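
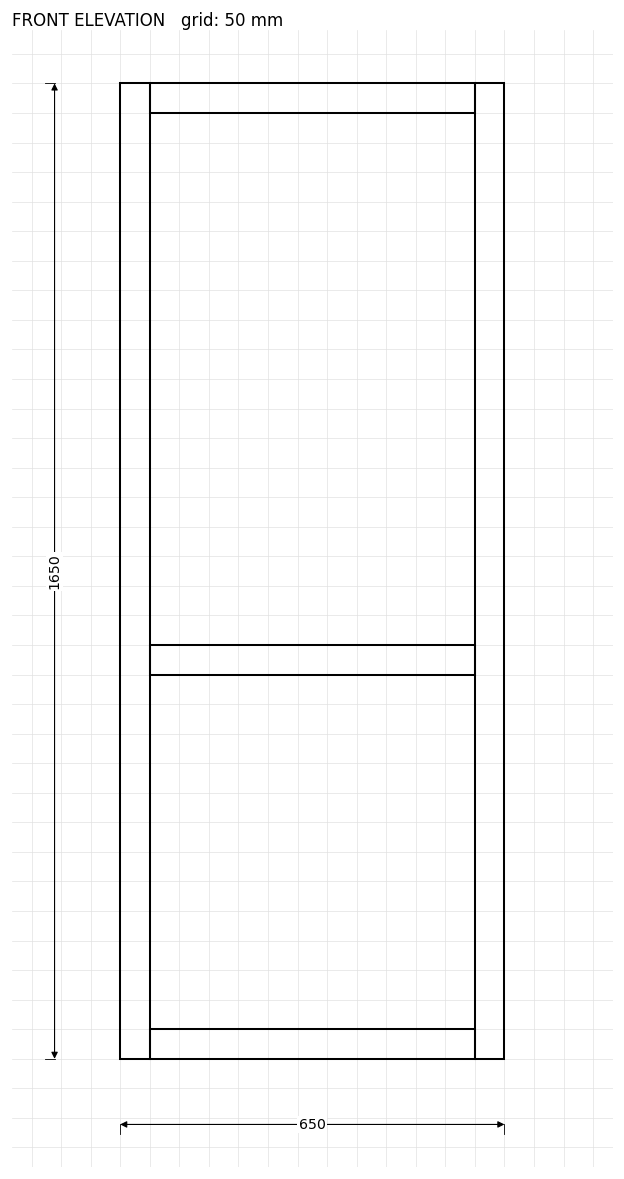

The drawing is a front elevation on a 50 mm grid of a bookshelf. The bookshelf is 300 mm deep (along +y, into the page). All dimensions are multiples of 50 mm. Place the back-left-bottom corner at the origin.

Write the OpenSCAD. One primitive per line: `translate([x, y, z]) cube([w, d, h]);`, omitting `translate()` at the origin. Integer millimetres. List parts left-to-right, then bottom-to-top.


cube([50, 300, 1650]);
translate([50, 0, 0]) cube([550, 300, 50]);
translate([50, 0, 650]) cube([550, 300, 50]);
translate([50, 0, 1600]) cube([550, 300, 50]);
translate([600, 0, 0]) cube([50, 300, 1650]);


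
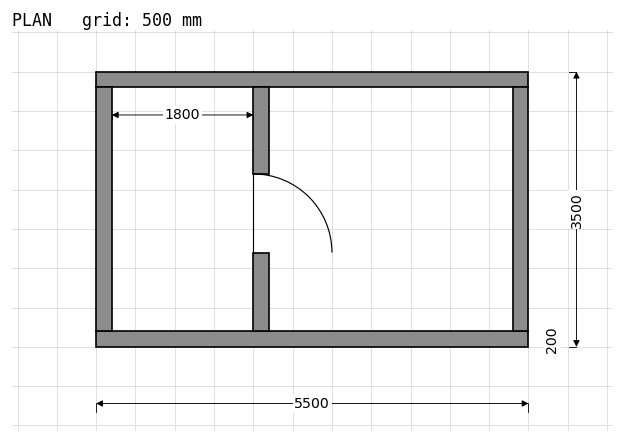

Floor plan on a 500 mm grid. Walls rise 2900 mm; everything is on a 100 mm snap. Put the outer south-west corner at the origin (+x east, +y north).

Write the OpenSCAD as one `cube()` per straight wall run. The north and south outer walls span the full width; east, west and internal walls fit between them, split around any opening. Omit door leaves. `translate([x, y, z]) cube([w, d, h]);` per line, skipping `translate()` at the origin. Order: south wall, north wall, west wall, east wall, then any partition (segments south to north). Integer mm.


cube([5500, 200, 2900]);
translate([0, 3300, 0]) cube([5500, 200, 2900]);
translate([0, 200, 0]) cube([200, 3100, 2900]);
translate([5300, 200, 0]) cube([200, 3100, 2900]);
translate([2000, 200, 0]) cube([200, 1000, 2900]);
translate([2000, 2200, 0]) cube([200, 1100, 2900]);


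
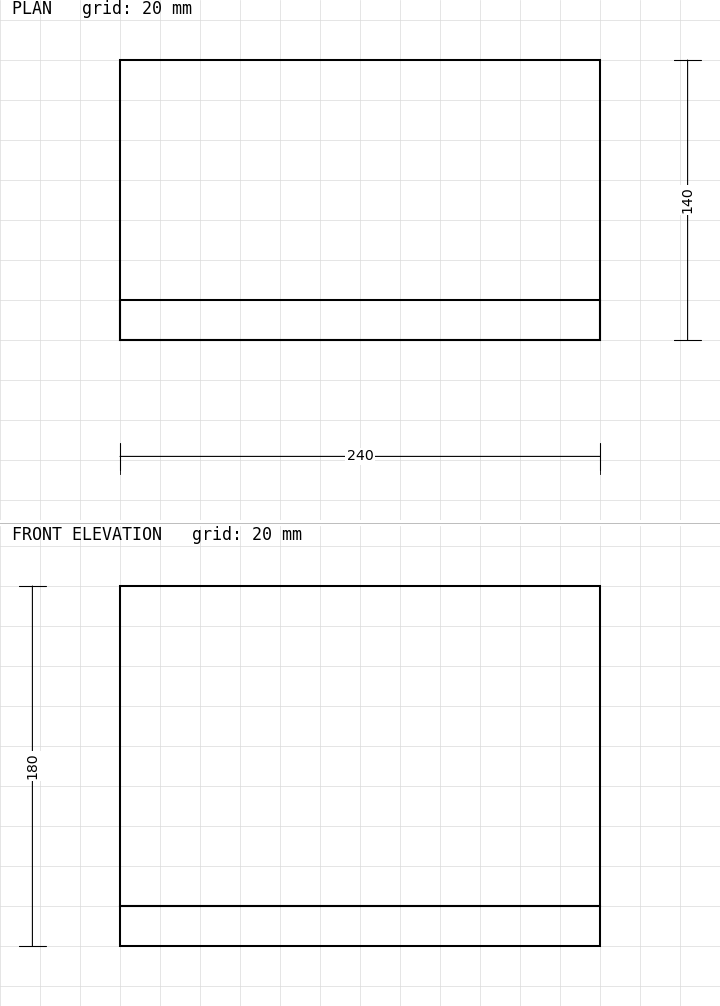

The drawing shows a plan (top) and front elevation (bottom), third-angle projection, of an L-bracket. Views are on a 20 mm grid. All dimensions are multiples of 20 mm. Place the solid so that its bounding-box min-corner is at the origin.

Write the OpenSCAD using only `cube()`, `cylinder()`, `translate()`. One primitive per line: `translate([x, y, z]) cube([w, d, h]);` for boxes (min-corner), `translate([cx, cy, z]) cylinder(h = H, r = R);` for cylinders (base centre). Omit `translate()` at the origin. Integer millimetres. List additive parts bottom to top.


cube([240, 140, 20]);
translate([0, 0, 20]) cube([240, 20, 160]);


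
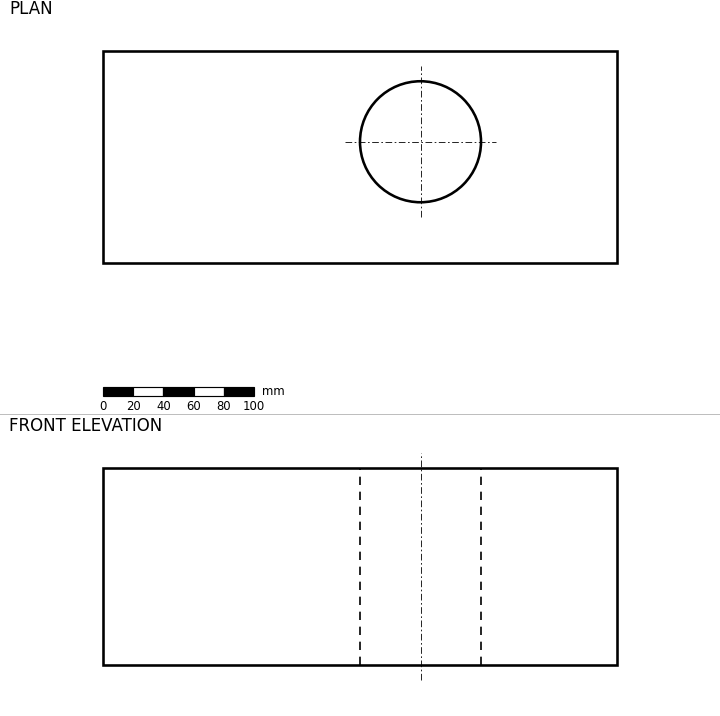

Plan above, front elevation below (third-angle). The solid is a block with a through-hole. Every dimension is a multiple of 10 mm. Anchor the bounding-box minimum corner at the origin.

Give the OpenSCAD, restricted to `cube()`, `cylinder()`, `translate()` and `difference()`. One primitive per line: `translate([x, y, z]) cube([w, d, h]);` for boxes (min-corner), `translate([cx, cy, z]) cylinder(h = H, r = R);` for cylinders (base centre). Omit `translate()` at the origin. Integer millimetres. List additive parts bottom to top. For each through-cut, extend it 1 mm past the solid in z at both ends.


difference() {
  cube([340, 140, 130]);
  translate([210, 80, -1]) cylinder(h = 132, r = 40);
}


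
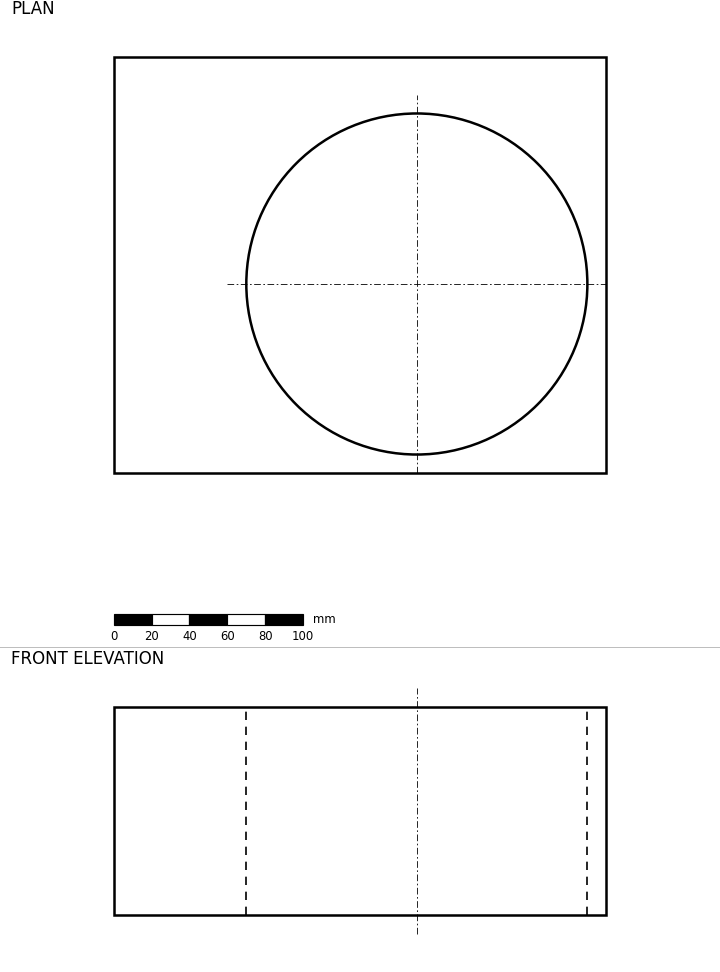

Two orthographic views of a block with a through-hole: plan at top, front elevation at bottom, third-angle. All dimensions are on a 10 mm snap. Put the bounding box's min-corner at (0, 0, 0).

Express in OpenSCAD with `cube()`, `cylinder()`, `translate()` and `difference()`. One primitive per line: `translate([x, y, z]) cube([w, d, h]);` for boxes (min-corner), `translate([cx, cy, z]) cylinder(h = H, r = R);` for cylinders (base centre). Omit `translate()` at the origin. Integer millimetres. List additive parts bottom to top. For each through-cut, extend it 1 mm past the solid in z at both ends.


difference() {
  cube([260, 220, 110]);
  translate([160, 100, -1]) cylinder(h = 112, r = 90);
}


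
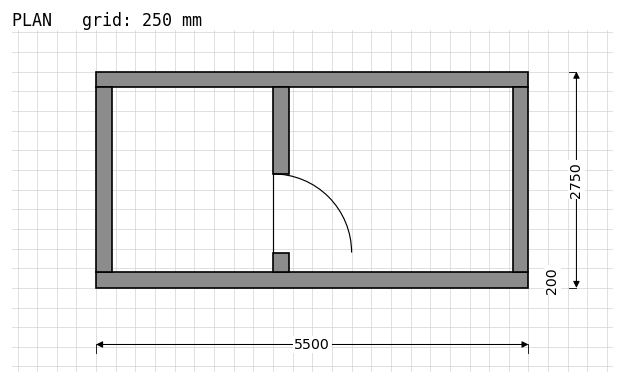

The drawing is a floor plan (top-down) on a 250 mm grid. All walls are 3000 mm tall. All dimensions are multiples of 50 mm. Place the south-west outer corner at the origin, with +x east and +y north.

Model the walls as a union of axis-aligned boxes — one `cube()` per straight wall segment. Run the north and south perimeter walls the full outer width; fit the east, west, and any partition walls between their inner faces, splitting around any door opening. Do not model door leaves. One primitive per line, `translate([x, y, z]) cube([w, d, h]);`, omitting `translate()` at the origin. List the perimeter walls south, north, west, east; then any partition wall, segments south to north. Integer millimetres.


cube([5500, 200, 3000]);
translate([0, 2550, 0]) cube([5500, 200, 3000]);
translate([0, 200, 0]) cube([200, 2350, 3000]);
translate([5300, 200, 0]) cube([200, 2350, 3000]);
translate([2250, 200, 0]) cube([200, 250, 3000]);
translate([2250, 1450, 0]) cube([200, 1100, 3000]);


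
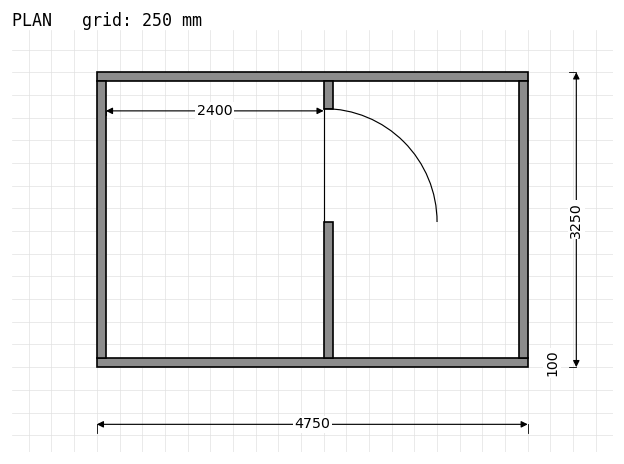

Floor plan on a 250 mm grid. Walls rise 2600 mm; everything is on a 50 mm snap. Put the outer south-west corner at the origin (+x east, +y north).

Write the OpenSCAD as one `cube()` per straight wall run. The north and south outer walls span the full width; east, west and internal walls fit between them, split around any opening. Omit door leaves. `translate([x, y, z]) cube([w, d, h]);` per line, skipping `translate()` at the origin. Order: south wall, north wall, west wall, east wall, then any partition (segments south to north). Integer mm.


cube([4750, 100, 2600]);
translate([0, 3150, 0]) cube([4750, 100, 2600]);
translate([0, 100, 0]) cube([100, 3050, 2600]);
translate([4650, 100, 0]) cube([100, 3050, 2600]);
translate([2500, 100, 0]) cube([100, 1500, 2600]);
translate([2500, 2850, 0]) cube([100, 300, 2600]);


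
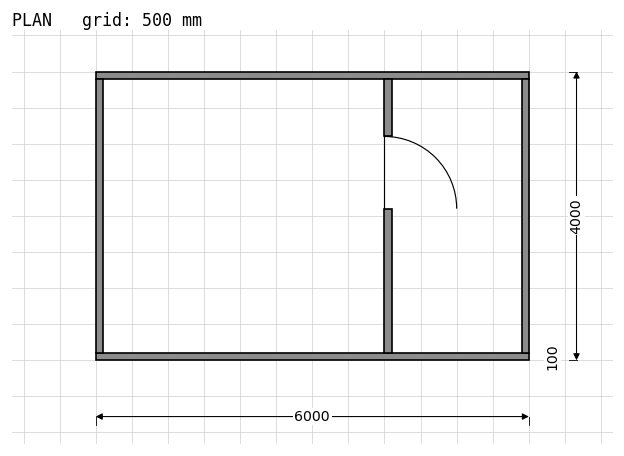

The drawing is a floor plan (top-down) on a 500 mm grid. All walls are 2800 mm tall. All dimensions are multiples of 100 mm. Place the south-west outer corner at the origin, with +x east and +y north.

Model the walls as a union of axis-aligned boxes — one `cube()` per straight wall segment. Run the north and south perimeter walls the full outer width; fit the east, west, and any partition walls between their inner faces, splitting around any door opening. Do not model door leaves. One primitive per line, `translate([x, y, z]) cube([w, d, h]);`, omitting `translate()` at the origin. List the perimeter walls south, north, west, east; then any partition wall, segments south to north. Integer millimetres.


cube([6000, 100, 2800]);
translate([0, 3900, 0]) cube([6000, 100, 2800]);
translate([0, 100, 0]) cube([100, 3800, 2800]);
translate([5900, 100, 0]) cube([100, 3800, 2800]);
translate([4000, 100, 0]) cube([100, 2000, 2800]);
translate([4000, 3100, 0]) cube([100, 800, 2800]);


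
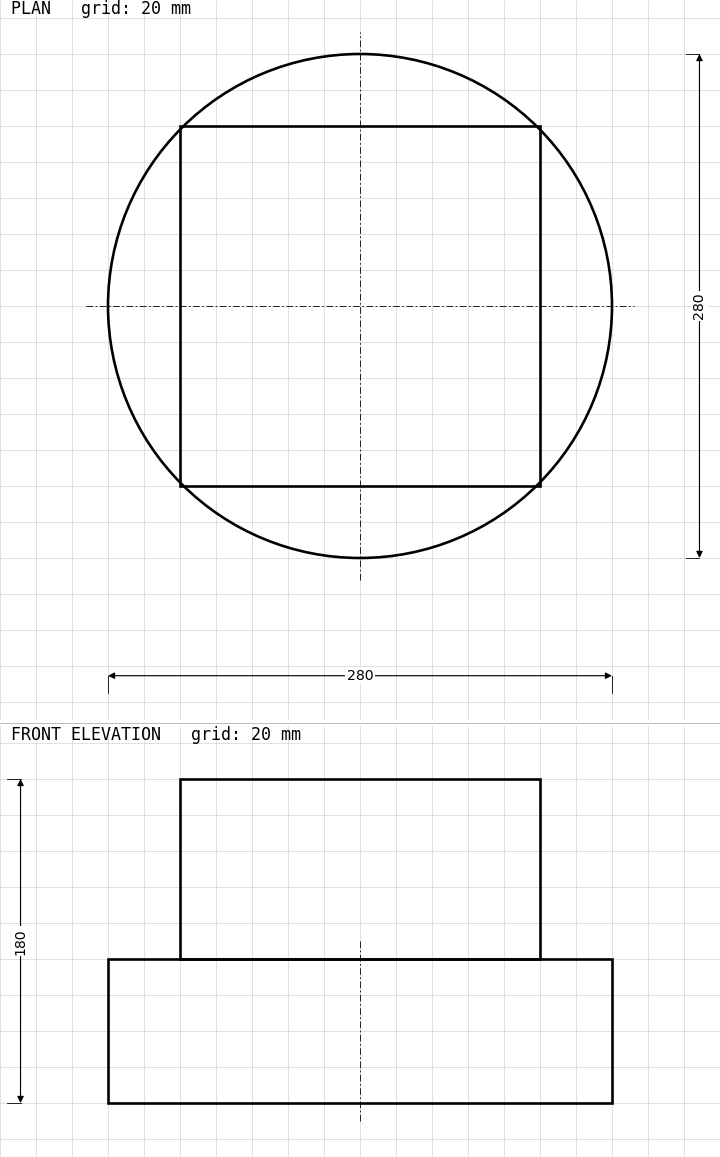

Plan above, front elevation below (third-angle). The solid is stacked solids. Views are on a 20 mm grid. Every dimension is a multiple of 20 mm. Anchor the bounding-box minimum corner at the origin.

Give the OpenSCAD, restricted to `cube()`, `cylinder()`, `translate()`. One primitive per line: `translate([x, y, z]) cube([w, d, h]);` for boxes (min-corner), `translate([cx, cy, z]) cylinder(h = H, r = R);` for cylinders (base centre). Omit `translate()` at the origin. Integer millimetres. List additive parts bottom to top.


translate([140, 140, 0]) cylinder(h = 80, r = 140);
translate([40, 40, 80]) cube([200, 200, 100]);


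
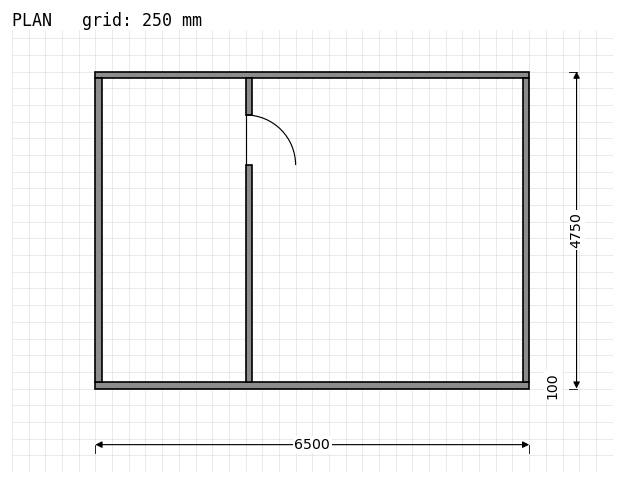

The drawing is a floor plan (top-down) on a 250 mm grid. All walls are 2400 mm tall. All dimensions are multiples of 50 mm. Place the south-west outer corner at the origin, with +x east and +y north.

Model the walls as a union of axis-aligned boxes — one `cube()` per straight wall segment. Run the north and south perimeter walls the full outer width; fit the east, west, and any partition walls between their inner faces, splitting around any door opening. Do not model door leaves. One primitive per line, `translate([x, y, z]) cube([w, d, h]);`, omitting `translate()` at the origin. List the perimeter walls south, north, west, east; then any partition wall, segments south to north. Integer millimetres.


cube([6500, 100, 2400]);
translate([0, 4650, 0]) cube([6500, 100, 2400]);
translate([0, 100, 0]) cube([100, 4550, 2400]);
translate([6400, 100, 0]) cube([100, 4550, 2400]);
translate([2250, 100, 0]) cube([100, 3250, 2400]);
translate([2250, 4100, 0]) cube([100, 550, 2400]);


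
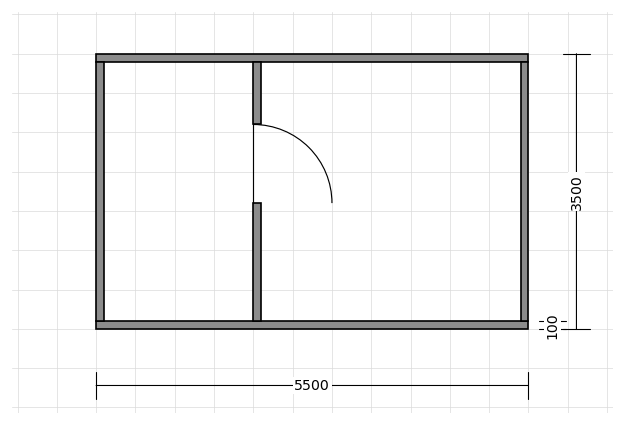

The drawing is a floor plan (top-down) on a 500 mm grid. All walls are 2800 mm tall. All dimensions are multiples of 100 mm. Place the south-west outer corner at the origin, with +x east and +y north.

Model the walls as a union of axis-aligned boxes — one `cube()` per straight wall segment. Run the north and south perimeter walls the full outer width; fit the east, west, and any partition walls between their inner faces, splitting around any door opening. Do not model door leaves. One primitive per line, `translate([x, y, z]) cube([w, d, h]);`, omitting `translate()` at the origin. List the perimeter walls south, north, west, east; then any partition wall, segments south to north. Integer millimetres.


cube([5500, 100, 2800]);
translate([0, 3400, 0]) cube([5500, 100, 2800]);
translate([0, 100, 0]) cube([100, 3300, 2800]);
translate([5400, 100, 0]) cube([100, 3300, 2800]);
translate([2000, 100, 0]) cube([100, 1500, 2800]);
translate([2000, 2600, 0]) cube([100, 800, 2800]);


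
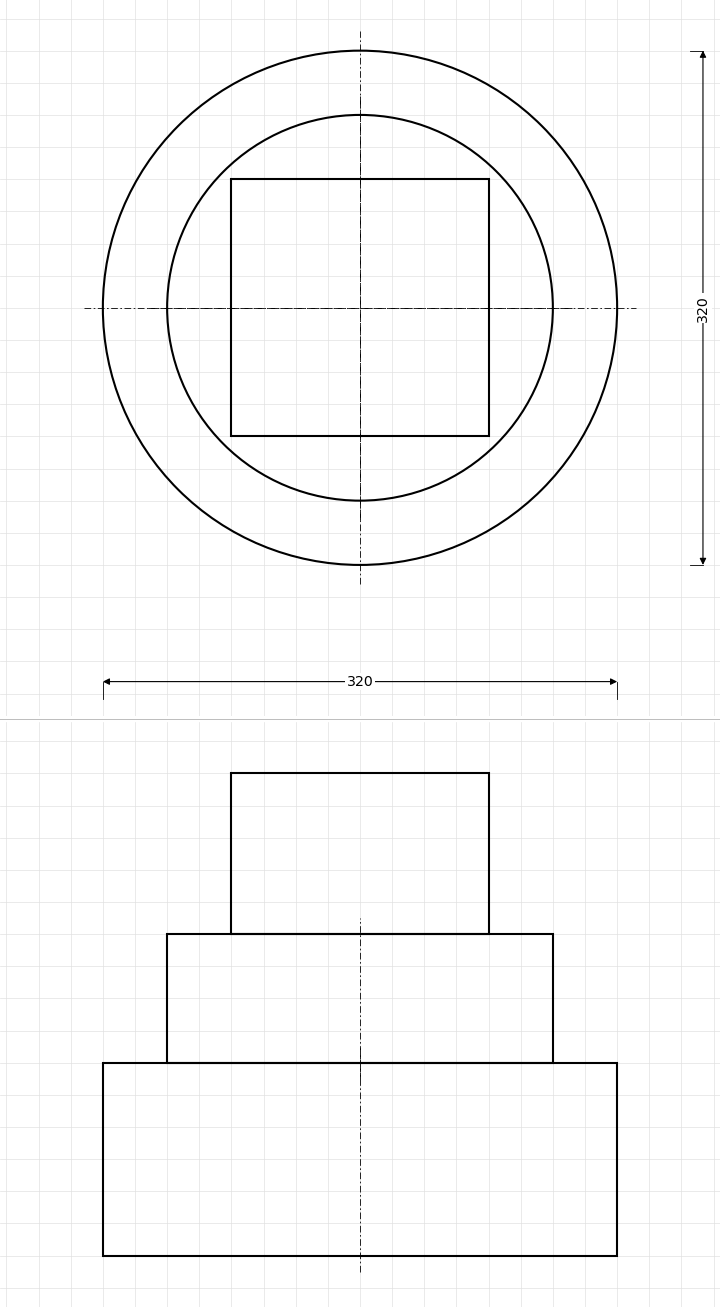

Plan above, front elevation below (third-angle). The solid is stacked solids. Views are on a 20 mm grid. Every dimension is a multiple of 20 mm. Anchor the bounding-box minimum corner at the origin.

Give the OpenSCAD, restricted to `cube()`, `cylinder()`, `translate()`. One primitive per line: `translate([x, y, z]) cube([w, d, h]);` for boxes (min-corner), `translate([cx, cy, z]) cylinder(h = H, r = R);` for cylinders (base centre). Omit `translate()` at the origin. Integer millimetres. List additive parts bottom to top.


translate([160, 160, 0]) cylinder(h = 120, r = 160);
translate([160, 160, 120]) cylinder(h = 80, r = 120);
translate([80, 80, 200]) cube([160, 160, 100]);


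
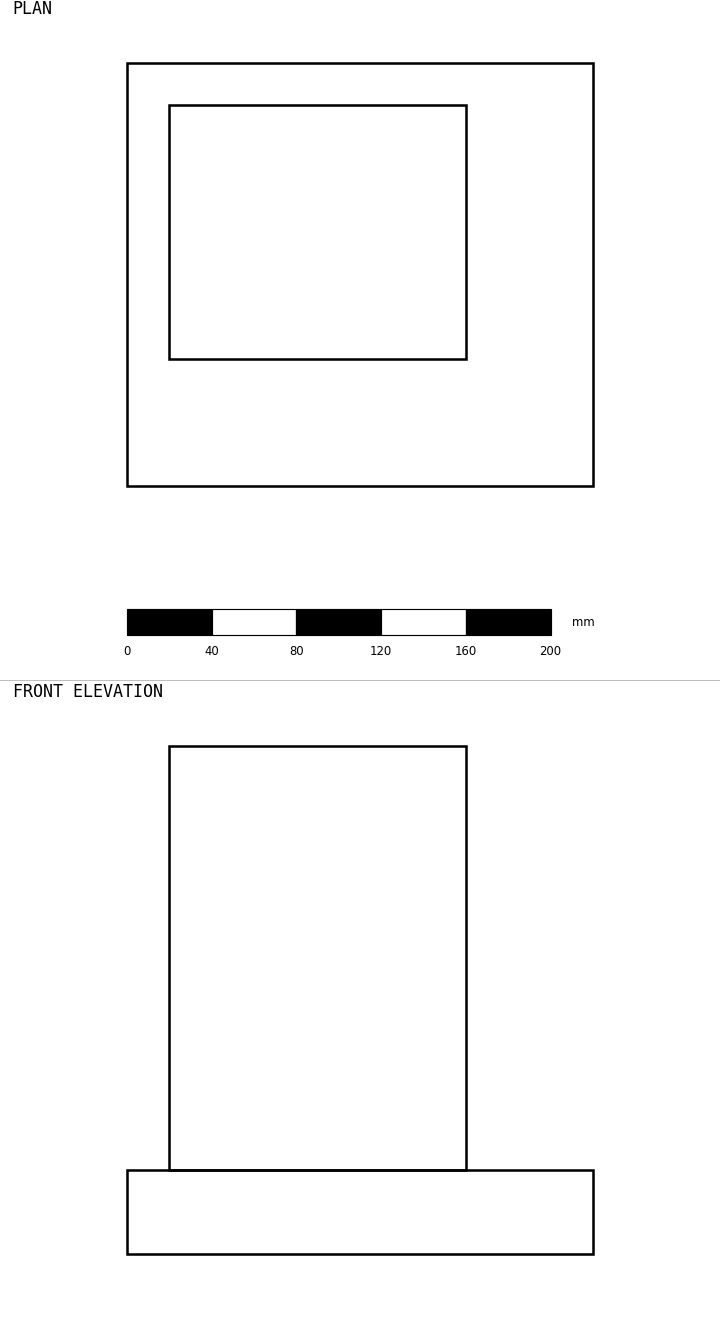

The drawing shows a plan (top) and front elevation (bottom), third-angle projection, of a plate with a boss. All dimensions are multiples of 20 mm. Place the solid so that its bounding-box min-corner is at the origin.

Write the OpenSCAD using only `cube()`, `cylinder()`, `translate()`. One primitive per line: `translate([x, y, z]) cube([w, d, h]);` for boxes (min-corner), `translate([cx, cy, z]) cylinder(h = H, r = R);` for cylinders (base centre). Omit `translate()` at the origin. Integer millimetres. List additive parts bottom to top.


cube([220, 200, 40]);
translate([20, 60, 40]) cube([140, 120, 200]);


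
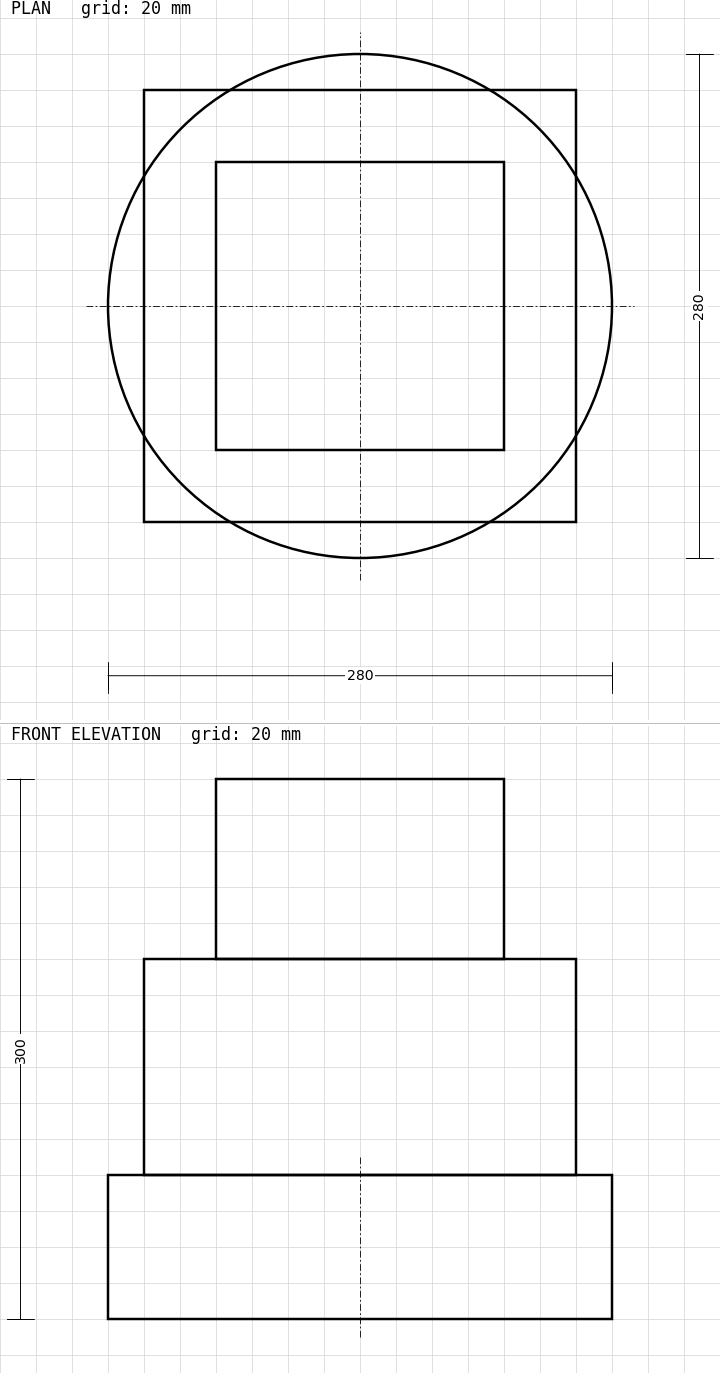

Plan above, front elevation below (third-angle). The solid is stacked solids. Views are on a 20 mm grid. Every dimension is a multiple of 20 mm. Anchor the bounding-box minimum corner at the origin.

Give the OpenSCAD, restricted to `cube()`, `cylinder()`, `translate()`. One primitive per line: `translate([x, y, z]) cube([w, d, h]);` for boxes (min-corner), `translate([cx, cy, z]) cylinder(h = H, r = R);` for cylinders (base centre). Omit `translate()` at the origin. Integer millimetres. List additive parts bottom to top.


translate([140, 140, 0]) cylinder(h = 80, r = 140);
translate([20, 20, 80]) cube([240, 240, 120]);
translate([60, 60, 200]) cube([160, 160, 100]);


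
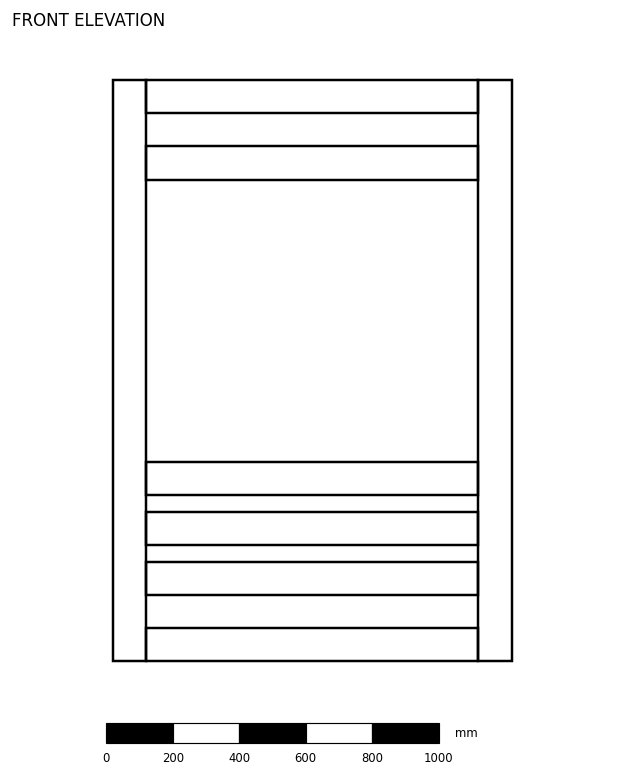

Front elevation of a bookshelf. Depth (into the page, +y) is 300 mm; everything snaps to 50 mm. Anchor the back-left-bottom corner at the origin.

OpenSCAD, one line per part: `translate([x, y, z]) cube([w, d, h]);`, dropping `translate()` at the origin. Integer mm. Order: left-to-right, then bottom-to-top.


cube([100, 300, 1750]);
translate([100, 0, 0]) cube([1000, 300, 100]);
translate([100, 0, 200]) cube([1000, 300, 100]);
translate([100, 0, 350]) cube([1000, 300, 100]);
translate([100, 0, 500]) cube([1000, 300, 100]);
translate([100, 0, 1450]) cube([1000, 300, 100]);
translate([100, 0, 1650]) cube([1000, 300, 100]);
translate([1100, 0, 0]) cube([100, 300, 1750]);


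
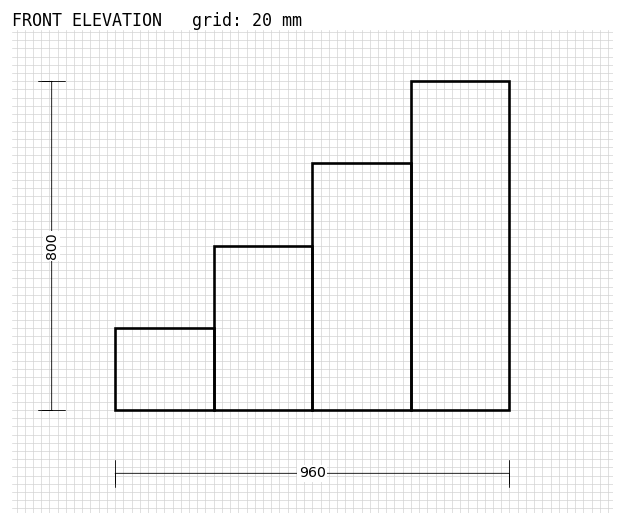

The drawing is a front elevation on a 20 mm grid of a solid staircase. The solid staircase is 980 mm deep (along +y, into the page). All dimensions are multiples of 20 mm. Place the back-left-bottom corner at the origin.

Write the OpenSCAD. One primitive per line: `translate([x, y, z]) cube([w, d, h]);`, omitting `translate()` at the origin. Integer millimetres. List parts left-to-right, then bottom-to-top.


cube([240, 980, 200]);
translate([240, 0, 0]) cube([240, 980, 400]);
translate([480, 0, 0]) cube([240, 980, 600]);
translate([720, 0, 0]) cube([240, 980, 800]);


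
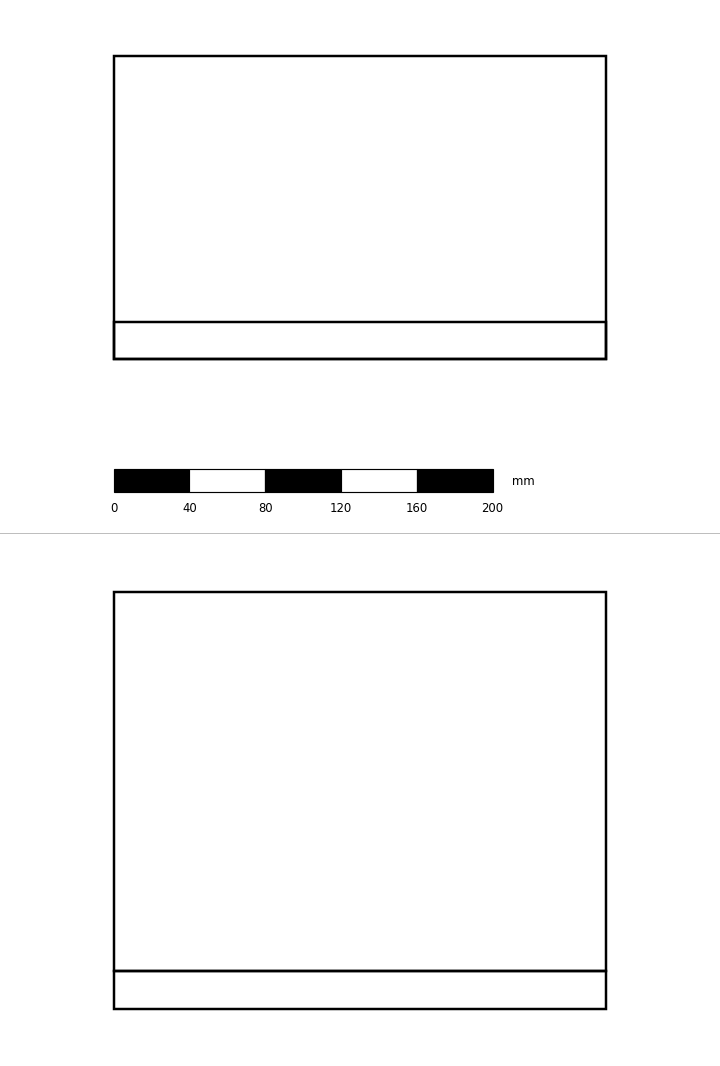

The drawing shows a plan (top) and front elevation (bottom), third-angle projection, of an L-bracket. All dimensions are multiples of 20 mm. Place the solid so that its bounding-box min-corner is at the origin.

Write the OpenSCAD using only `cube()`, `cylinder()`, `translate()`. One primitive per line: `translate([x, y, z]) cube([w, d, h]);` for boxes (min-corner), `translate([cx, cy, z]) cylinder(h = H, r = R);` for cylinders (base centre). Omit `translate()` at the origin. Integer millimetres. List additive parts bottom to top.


cube([260, 160, 20]);
translate([0, 0, 20]) cube([260, 20, 200]);


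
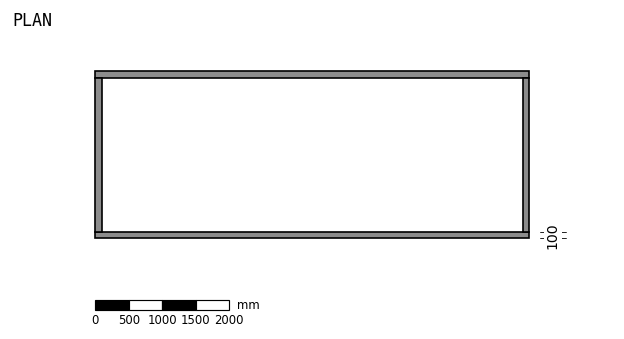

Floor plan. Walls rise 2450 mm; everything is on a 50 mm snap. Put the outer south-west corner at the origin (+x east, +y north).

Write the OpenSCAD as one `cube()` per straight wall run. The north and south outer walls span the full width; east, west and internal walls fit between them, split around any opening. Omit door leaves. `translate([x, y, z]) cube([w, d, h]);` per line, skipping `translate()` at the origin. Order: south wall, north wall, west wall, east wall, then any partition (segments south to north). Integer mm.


cube([6500, 100, 2450]);
translate([0, 2400, 0]) cube([6500, 100, 2450]);
translate([0, 100, 0]) cube([100, 2300, 2450]);
translate([6400, 100, 0]) cube([100, 2300, 2450]);


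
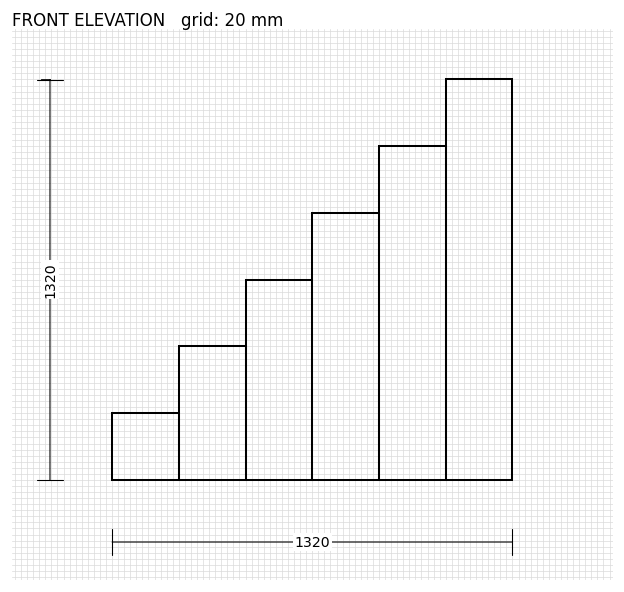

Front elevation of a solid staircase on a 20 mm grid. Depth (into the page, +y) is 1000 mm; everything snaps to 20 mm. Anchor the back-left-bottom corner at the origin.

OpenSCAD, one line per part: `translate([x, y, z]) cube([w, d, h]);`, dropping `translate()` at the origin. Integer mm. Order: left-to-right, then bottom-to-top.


cube([220, 1000, 220]);
translate([220, 0, 0]) cube([220, 1000, 440]);
translate([440, 0, 0]) cube([220, 1000, 660]);
translate([660, 0, 0]) cube([220, 1000, 880]);
translate([880, 0, 0]) cube([220, 1000, 1100]);
translate([1100, 0, 0]) cube([220, 1000, 1320]);


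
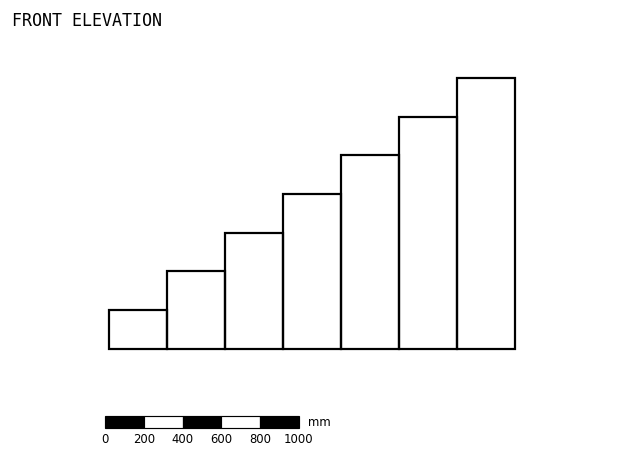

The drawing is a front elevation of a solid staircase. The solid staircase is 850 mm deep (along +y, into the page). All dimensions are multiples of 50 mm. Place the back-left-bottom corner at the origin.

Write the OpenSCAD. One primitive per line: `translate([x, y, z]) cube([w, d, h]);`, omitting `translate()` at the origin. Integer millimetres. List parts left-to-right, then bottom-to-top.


cube([300, 850, 200]);
translate([300, 0, 0]) cube([300, 850, 400]);
translate([600, 0, 0]) cube([300, 850, 600]);
translate([900, 0, 0]) cube([300, 850, 800]);
translate([1200, 0, 0]) cube([300, 850, 1000]);
translate([1500, 0, 0]) cube([300, 850, 1200]);
translate([1800, 0, 0]) cube([300, 850, 1400]);


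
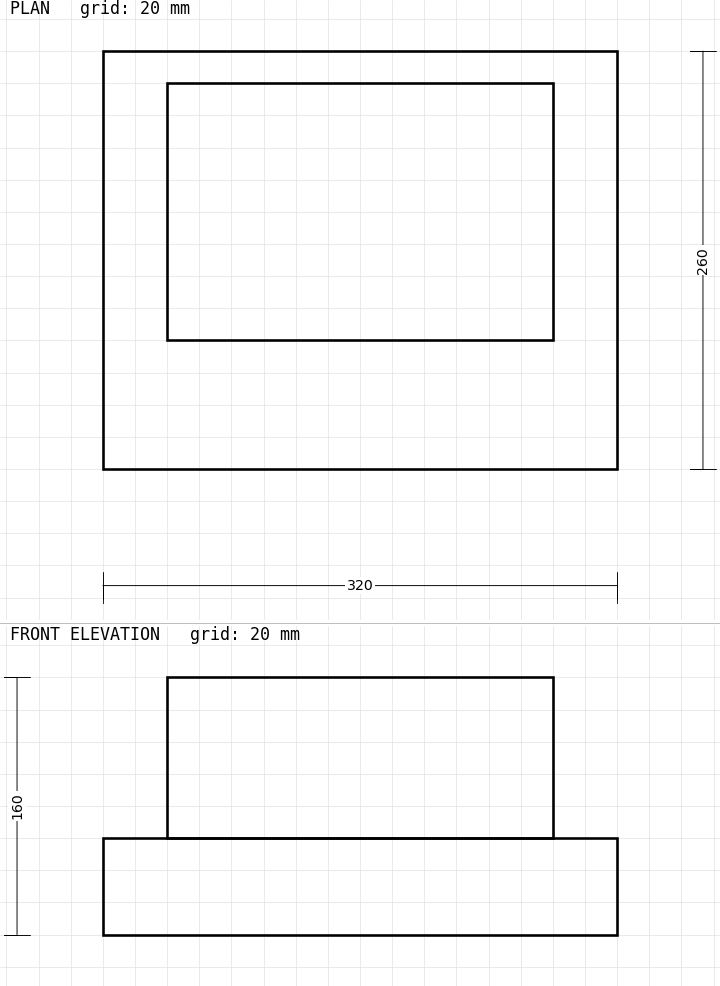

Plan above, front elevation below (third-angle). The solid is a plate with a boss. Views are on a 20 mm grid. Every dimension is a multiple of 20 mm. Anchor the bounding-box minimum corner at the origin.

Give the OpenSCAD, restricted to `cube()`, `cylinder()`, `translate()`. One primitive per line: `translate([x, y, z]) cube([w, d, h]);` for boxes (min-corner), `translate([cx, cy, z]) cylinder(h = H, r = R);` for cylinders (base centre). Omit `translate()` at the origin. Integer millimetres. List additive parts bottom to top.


cube([320, 260, 60]);
translate([40, 80, 60]) cube([240, 160, 100]);


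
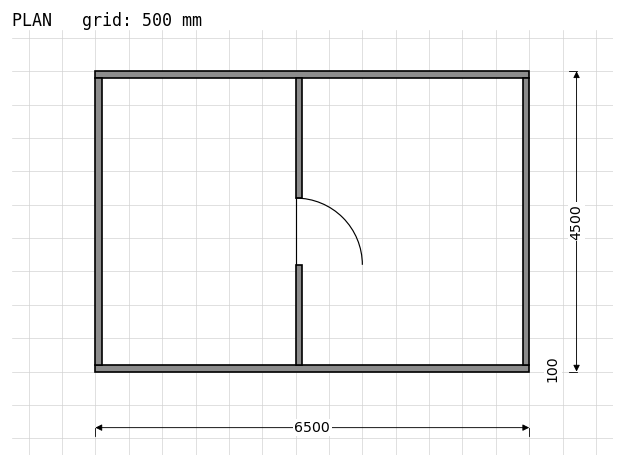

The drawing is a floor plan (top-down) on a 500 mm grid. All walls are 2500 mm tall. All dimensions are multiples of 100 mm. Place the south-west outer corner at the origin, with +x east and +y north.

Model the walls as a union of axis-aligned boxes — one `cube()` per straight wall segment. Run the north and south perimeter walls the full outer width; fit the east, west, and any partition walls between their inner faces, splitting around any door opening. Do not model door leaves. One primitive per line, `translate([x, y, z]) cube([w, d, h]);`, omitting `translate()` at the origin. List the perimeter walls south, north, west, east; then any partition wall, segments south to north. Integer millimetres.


cube([6500, 100, 2500]);
translate([0, 4400, 0]) cube([6500, 100, 2500]);
translate([0, 100, 0]) cube([100, 4300, 2500]);
translate([6400, 100, 0]) cube([100, 4300, 2500]);
translate([3000, 100, 0]) cube([100, 1500, 2500]);
translate([3000, 2600, 0]) cube([100, 1800, 2500]);


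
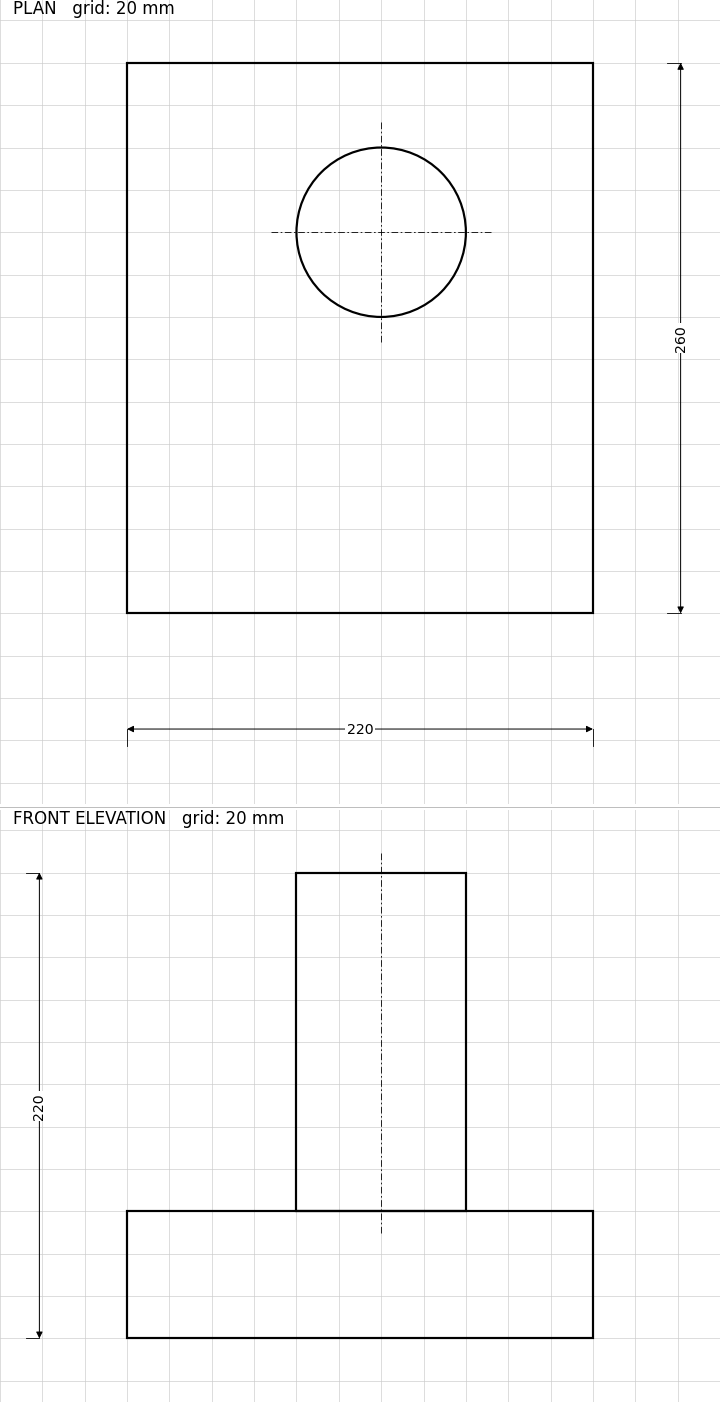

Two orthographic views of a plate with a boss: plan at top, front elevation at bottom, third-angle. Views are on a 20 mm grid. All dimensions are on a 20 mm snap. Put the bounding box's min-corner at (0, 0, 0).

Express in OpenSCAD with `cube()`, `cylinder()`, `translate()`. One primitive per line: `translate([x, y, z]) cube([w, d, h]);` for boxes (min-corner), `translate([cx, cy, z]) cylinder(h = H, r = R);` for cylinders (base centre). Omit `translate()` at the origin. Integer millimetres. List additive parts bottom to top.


cube([220, 260, 60]);
translate([120, 180, 60]) cylinder(h = 160, r = 40);


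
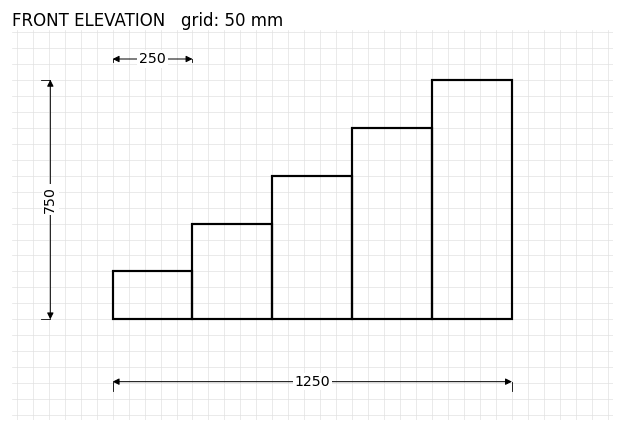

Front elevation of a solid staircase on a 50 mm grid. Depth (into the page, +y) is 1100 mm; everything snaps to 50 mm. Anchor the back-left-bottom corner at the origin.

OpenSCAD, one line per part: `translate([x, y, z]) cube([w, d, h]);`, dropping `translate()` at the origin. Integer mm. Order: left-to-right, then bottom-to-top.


cube([250, 1100, 150]);
translate([250, 0, 0]) cube([250, 1100, 300]);
translate([500, 0, 0]) cube([250, 1100, 450]);
translate([750, 0, 0]) cube([250, 1100, 600]);
translate([1000, 0, 0]) cube([250, 1100, 750]);


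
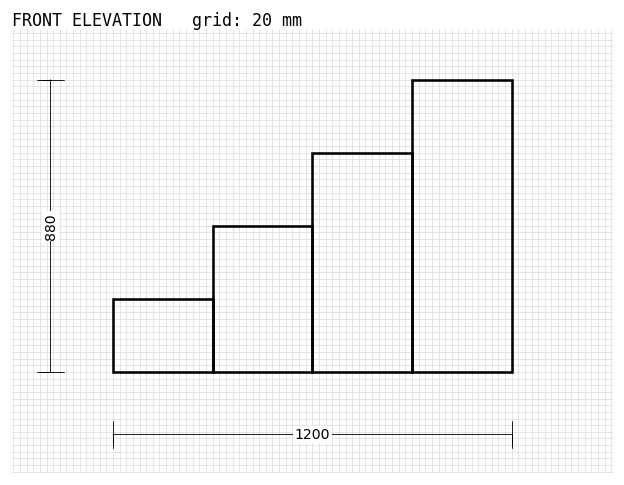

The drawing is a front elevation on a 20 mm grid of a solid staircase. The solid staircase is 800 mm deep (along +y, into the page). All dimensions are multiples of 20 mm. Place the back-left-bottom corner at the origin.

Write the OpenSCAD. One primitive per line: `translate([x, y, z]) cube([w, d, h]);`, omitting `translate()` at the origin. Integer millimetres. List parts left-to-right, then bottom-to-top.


cube([300, 800, 220]);
translate([300, 0, 0]) cube([300, 800, 440]);
translate([600, 0, 0]) cube([300, 800, 660]);
translate([900, 0, 0]) cube([300, 800, 880]);


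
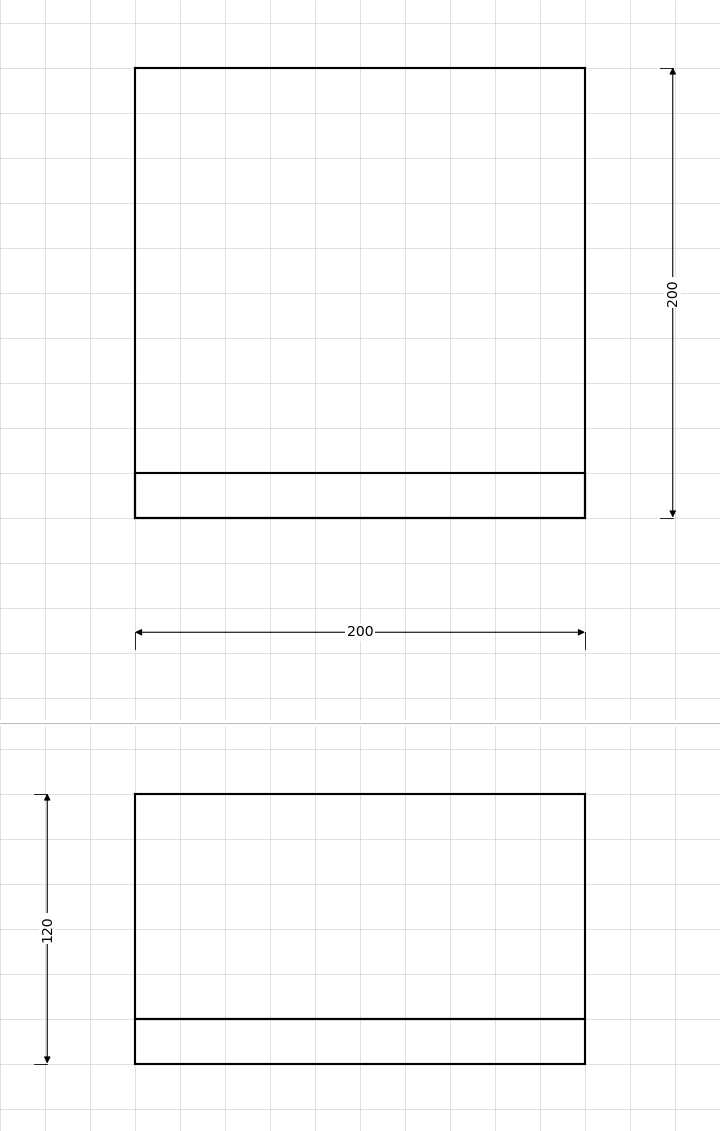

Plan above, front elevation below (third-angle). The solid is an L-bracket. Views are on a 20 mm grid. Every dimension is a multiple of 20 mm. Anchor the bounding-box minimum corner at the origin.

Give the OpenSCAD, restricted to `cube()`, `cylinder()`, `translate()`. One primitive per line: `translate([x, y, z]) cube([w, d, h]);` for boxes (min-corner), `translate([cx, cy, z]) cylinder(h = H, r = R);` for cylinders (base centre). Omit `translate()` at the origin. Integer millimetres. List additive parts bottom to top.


cube([200, 200, 20]);
translate([0, 0, 20]) cube([200, 20, 100]);


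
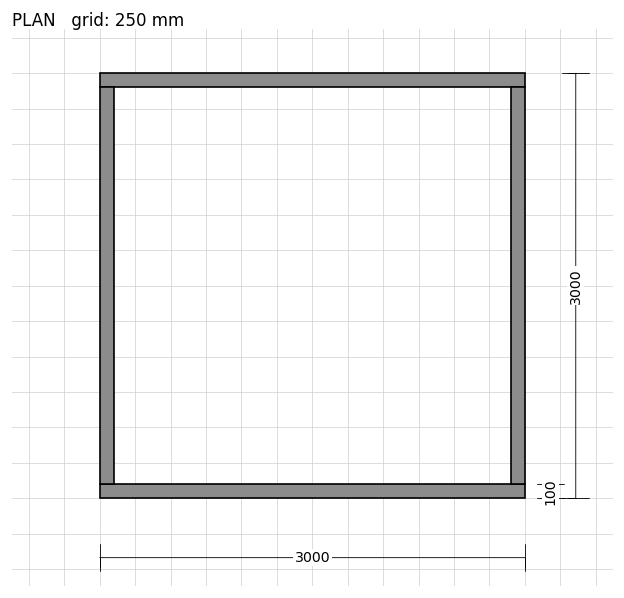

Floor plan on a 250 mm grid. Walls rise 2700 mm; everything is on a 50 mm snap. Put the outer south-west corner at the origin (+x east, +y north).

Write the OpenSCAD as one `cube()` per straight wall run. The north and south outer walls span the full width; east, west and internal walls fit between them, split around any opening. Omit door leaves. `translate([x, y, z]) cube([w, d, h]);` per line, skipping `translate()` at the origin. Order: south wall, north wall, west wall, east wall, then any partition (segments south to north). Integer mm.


cube([3000, 100, 2700]);
translate([0, 2900, 0]) cube([3000, 100, 2700]);
translate([0, 100, 0]) cube([100, 2800, 2700]);
translate([2900, 100, 0]) cube([100, 2800, 2700]);


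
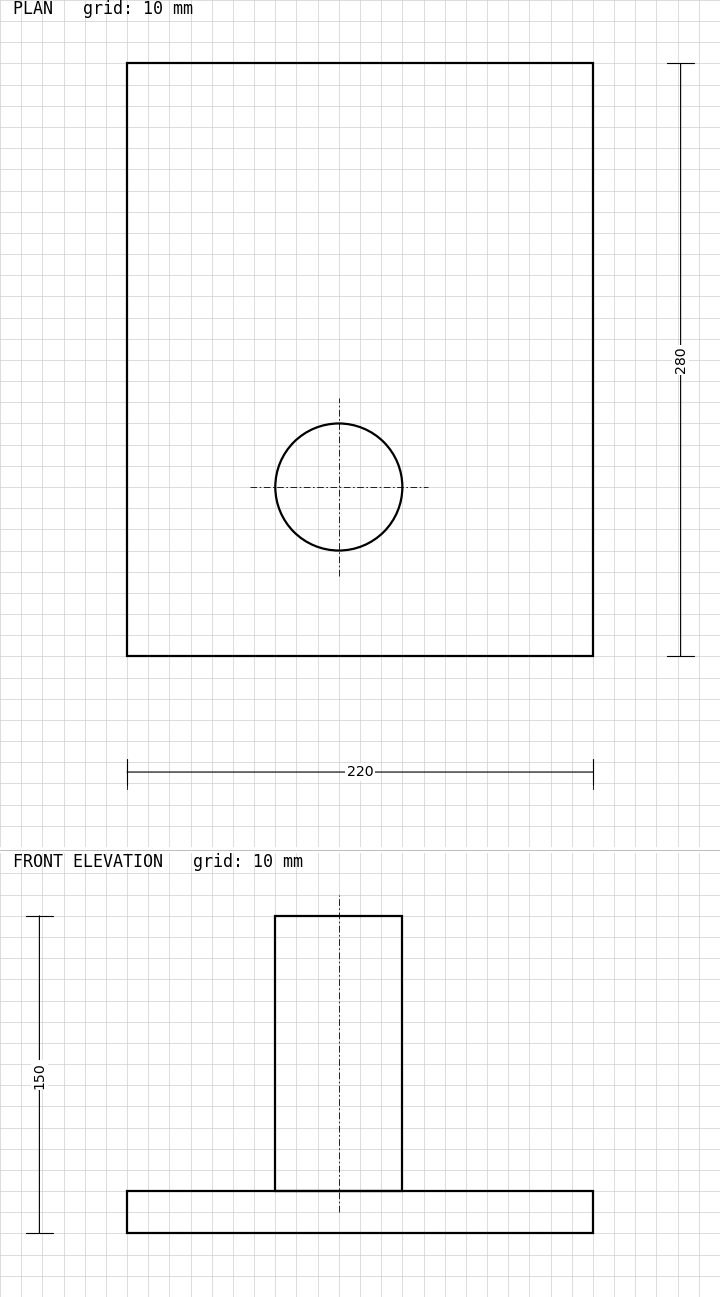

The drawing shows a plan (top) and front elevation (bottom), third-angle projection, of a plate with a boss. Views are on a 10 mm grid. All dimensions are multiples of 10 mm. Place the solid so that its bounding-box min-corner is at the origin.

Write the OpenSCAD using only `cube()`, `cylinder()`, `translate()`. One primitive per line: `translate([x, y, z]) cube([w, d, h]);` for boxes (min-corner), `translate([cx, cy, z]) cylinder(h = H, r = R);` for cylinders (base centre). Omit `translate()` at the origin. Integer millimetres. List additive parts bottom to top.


cube([220, 280, 20]);
translate([100, 80, 20]) cylinder(h = 130, r = 30);


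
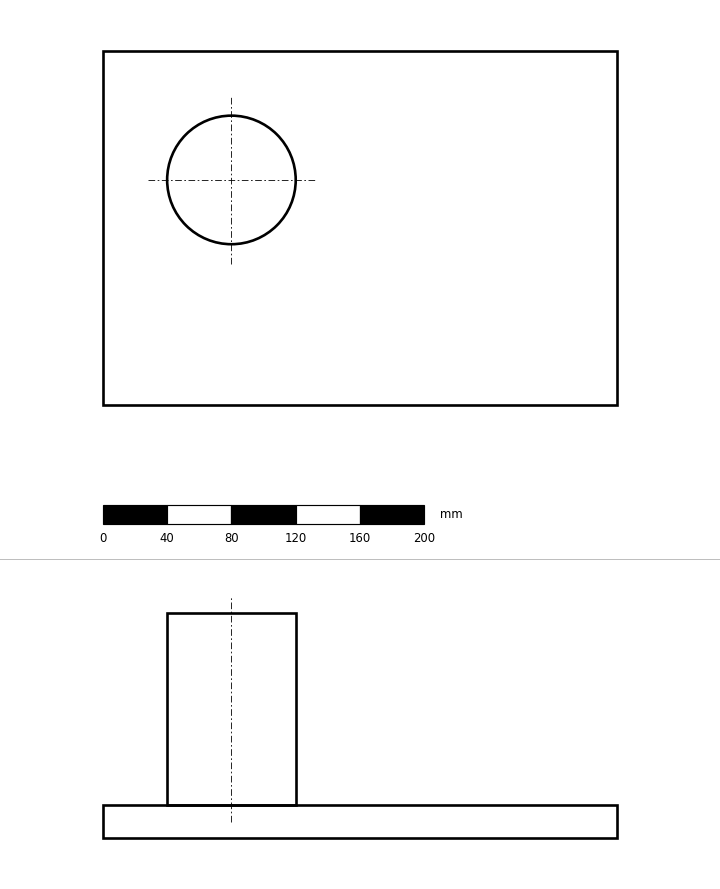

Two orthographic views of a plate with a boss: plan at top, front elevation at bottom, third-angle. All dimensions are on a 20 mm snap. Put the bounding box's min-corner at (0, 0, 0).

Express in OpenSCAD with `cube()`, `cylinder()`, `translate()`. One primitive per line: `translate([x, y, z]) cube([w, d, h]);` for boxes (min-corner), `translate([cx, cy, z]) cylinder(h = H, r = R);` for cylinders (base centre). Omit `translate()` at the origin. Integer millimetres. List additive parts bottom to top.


cube([320, 220, 20]);
translate([80, 140, 20]) cylinder(h = 120, r = 40);


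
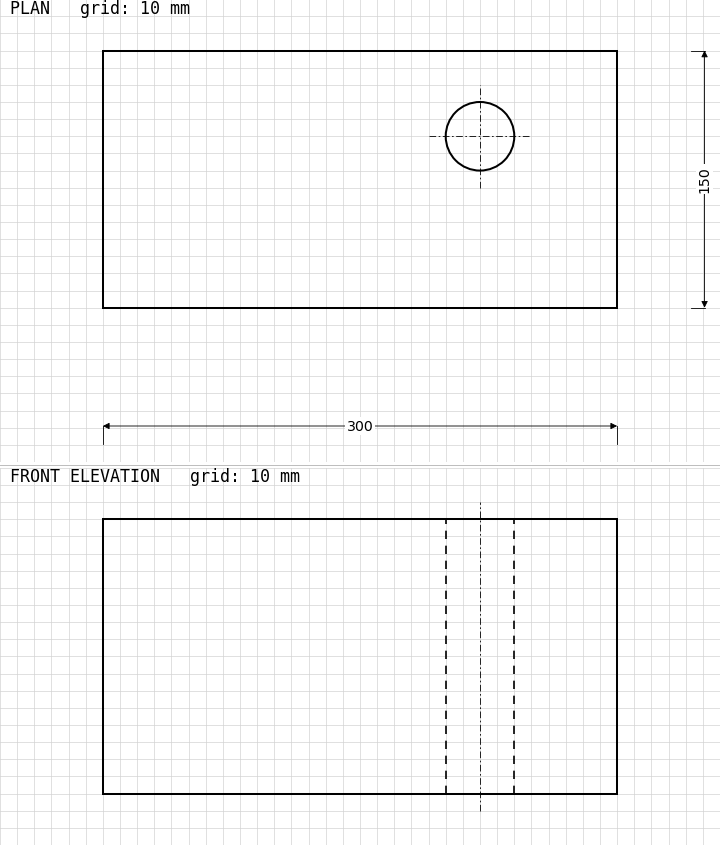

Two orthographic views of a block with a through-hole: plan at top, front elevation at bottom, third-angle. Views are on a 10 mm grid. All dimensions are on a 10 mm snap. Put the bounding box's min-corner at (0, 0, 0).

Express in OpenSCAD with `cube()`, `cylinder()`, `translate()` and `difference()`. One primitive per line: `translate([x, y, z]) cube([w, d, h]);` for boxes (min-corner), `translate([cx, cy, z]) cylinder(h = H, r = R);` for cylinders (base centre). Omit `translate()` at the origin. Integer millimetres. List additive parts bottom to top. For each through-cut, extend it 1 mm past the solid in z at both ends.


difference() {
  cube([300, 150, 160]);
  translate([220, 100, -1]) cylinder(h = 162, r = 20);
}


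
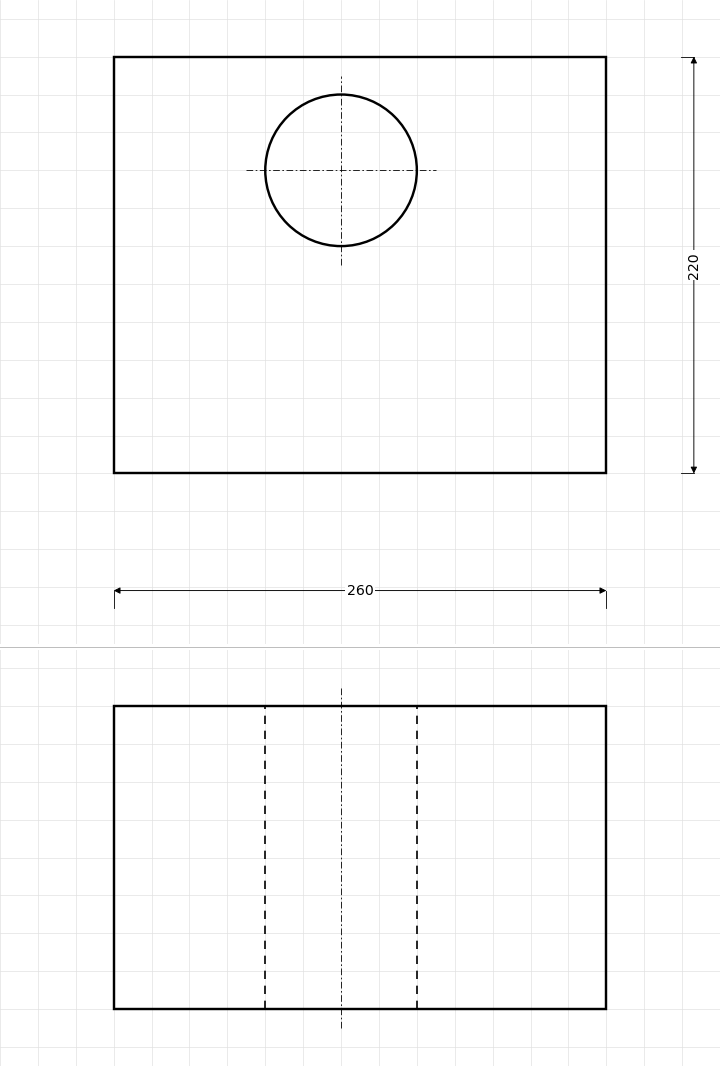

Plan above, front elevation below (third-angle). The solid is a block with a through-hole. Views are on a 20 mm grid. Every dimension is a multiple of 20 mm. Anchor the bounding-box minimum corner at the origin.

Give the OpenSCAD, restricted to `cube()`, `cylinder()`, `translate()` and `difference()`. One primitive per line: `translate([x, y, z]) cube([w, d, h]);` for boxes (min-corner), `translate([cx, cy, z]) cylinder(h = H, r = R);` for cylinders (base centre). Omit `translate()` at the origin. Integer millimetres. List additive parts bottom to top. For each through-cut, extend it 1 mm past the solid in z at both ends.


difference() {
  cube([260, 220, 160]);
  translate([120, 160, -1]) cylinder(h = 162, r = 40);
}


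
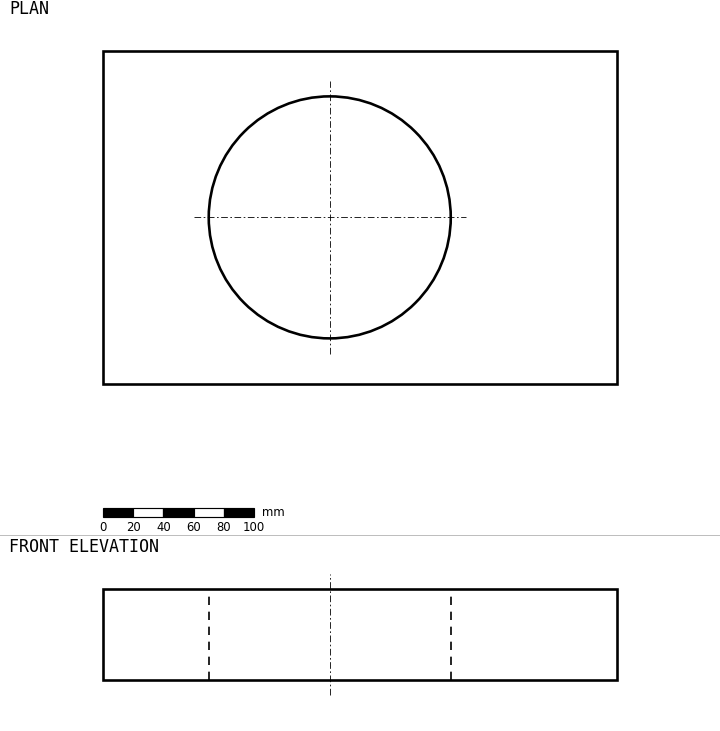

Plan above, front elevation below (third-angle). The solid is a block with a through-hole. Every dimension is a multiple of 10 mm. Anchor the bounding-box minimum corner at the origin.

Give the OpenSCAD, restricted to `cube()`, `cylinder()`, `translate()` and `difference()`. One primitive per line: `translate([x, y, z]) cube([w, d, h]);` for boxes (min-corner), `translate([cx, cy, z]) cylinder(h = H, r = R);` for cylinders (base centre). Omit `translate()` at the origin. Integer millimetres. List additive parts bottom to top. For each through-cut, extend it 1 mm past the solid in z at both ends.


difference() {
  cube([340, 220, 60]);
  translate([150, 110, -1]) cylinder(h = 62, r = 80);
}


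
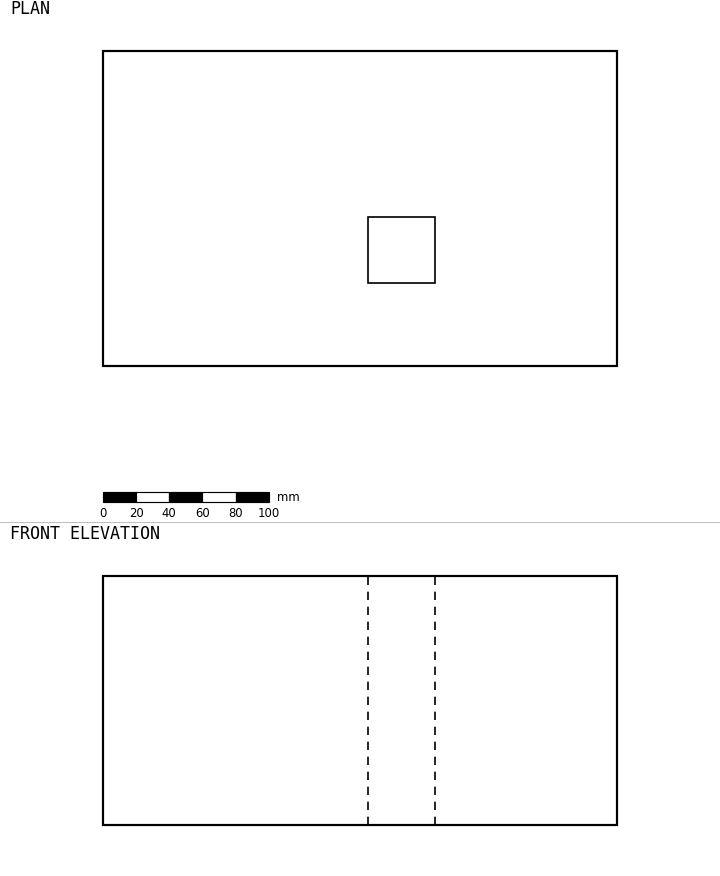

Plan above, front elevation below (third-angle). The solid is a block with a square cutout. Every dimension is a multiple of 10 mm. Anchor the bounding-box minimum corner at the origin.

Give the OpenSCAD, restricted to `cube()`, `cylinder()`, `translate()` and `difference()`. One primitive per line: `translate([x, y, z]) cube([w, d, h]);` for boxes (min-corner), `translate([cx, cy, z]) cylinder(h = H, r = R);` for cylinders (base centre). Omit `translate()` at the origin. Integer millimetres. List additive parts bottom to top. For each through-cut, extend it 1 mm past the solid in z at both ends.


difference() {
  cube([310, 190, 150]);
  translate([160, 50, -1]) cube([40, 40, 152]);
}


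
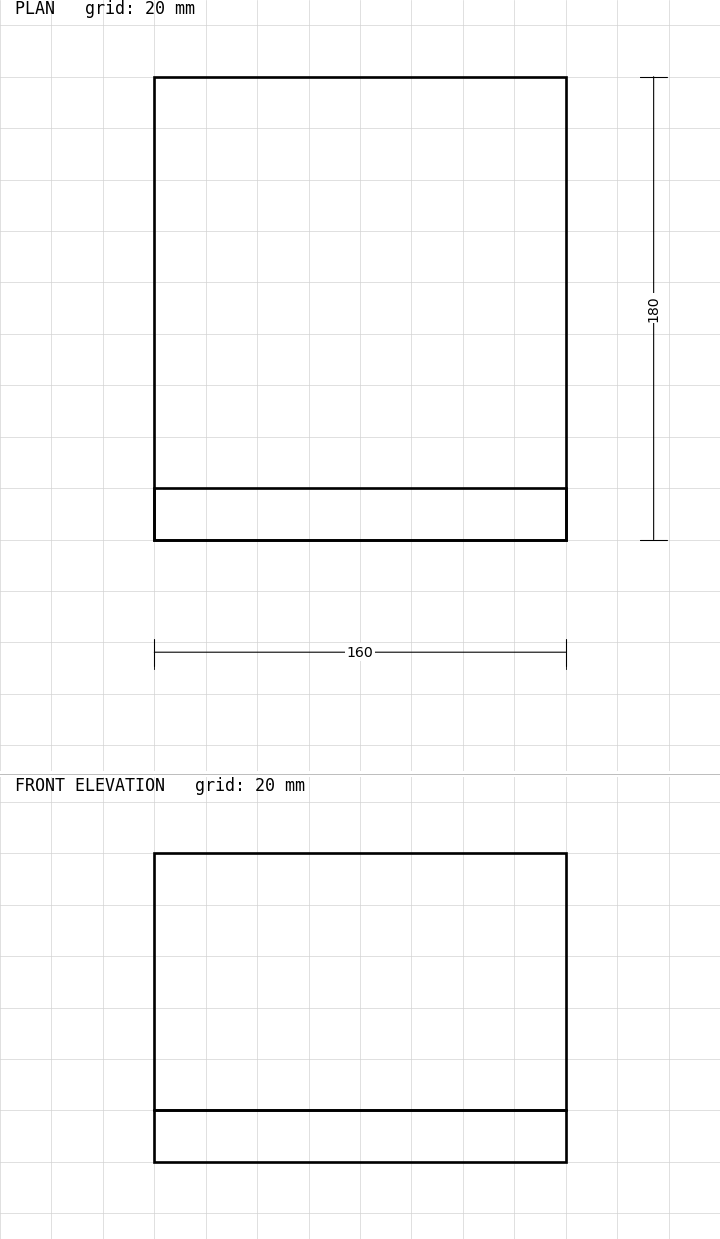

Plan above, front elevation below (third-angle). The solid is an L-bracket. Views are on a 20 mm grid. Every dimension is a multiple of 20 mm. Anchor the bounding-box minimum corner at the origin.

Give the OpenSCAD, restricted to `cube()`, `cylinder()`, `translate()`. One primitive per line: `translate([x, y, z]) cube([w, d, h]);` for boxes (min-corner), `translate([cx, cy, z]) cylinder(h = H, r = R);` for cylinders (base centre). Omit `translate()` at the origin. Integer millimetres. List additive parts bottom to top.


cube([160, 180, 20]);
translate([0, 0, 20]) cube([160, 20, 100]);


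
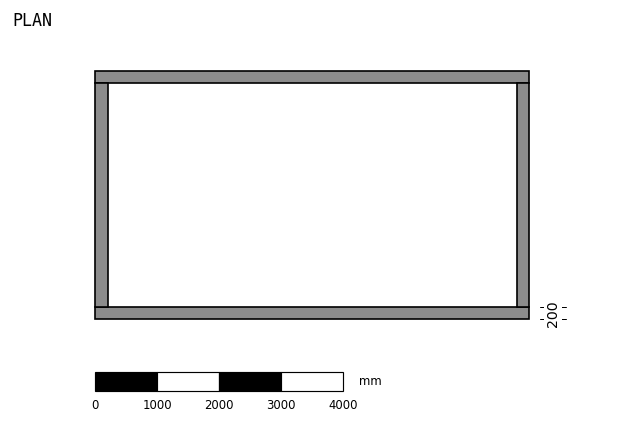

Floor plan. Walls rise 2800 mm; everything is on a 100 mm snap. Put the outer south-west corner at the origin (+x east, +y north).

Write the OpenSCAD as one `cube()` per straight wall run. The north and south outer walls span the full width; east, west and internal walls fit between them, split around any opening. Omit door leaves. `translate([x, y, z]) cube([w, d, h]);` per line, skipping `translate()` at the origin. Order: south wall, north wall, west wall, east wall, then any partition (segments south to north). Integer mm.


cube([7000, 200, 2800]);
translate([0, 3800, 0]) cube([7000, 200, 2800]);
translate([0, 200, 0]) cube([200, 3600, 2800]);
translate([6800, 200, 0]) cube([200, 3600, 2800]);


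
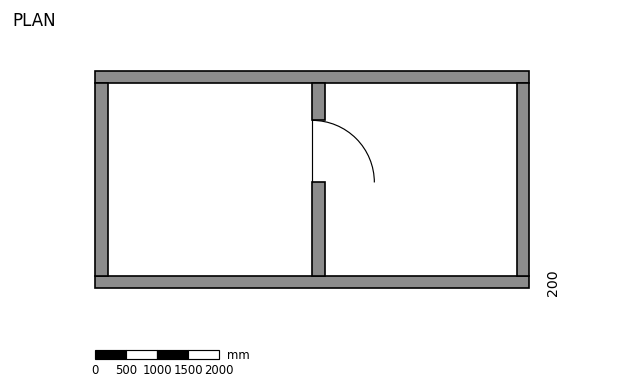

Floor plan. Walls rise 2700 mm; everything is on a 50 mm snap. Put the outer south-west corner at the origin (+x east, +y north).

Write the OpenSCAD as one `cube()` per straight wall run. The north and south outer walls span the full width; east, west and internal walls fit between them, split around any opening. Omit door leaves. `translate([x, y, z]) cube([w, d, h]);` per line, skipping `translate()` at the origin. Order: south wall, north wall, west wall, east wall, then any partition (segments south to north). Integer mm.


cube([7000, 200, 2700]);
translate([0, 3300, 0]) cube([7000, 200, 2700]);
translate([0, 200, 0]) cube([200, 3100, 2700]);
translate([6800, 200, 0]) cube([200, 3100, 2700]);
translate([3500, 200, 0]) cube([200, 1500, 2700]);
translate([3500, 2700, 0]) cube([200, 600, 2700]);


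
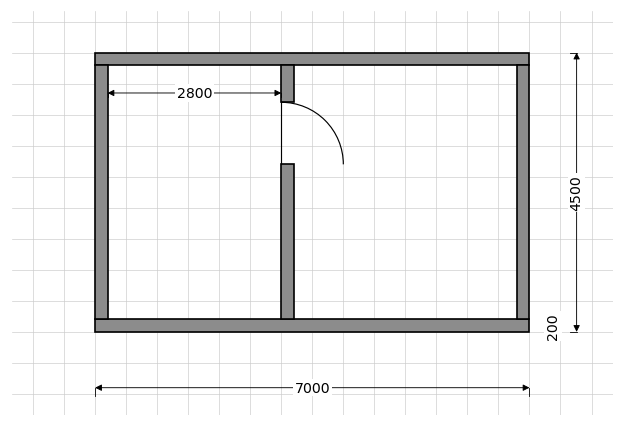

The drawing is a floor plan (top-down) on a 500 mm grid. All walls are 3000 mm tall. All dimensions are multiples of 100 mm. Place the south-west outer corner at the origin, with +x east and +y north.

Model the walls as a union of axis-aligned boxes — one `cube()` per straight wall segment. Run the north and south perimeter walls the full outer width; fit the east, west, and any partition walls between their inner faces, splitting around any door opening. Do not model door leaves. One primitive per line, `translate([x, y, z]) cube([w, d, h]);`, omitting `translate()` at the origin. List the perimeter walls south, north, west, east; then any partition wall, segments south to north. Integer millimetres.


cube([7000, 200, 3000]);
translate([0, 4300, 0]) cube([7000, 200, 3000]);
translate([0, 200, 0]) cube([200, 4100, 3000]);
translate([6800, 200, 0]) cube([200, 4100, 3000]);
translate([3000, 200, 0]) cube([200, 2500, 3000]);
translate([3000, 3700, 0]) cube([200, 600, 3000]);


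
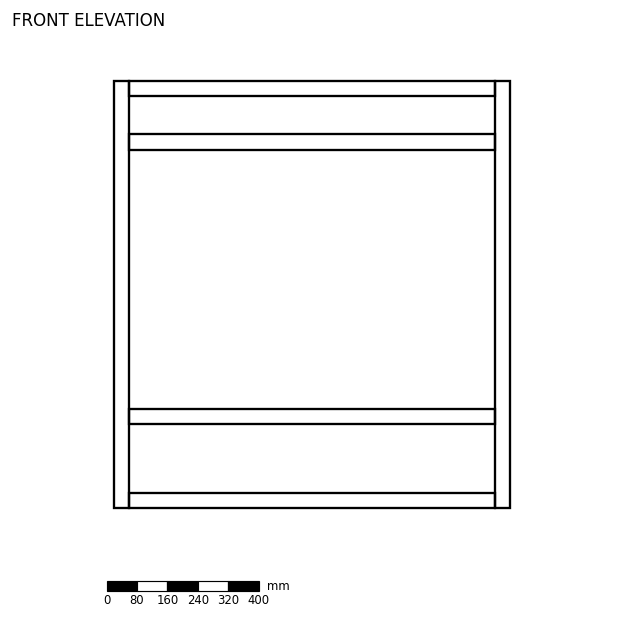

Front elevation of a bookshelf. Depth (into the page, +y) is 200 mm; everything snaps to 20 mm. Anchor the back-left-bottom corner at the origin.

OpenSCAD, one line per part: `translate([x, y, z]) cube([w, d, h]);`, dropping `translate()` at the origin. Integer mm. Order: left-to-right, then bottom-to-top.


cube([40, 200, 1120]);
translate([40, 0, 0]) cube([960, 200, 40]);
translate([40, 0, 220]) cube([960, 200, 40]);
translate([40, 0, 940]) cube([960, 200, 40]);
translate([40, 0, 1080]) cube([960, 200, 40]);
translate([1000, 0, 0]) cube([40, 200, 1120]);


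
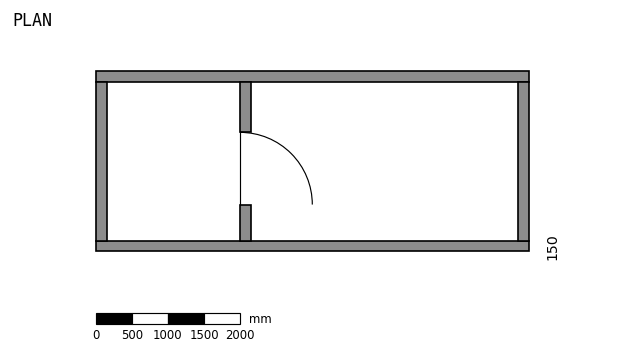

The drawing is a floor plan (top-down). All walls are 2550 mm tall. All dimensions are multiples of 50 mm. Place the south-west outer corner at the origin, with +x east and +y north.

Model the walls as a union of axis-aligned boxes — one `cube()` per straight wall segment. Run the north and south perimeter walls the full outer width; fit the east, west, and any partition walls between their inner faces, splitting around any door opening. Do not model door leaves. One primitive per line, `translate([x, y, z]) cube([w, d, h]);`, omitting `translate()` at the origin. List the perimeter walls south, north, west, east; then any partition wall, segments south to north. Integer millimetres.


cube([6000, 150, 2550]);
translate([0, 2350, 0]) cube([6000, 150, 2550]);
translate([0, 150, 0]) cube([150, 2200, 2550]);
translate([5850, 150, 0]) cube([150, 2200, 2550]);
translate([2000, 150, 0]) cube([150, 500, 2550]);
translate([2000, 1650, 0]) cube([150, 700, 2550]);


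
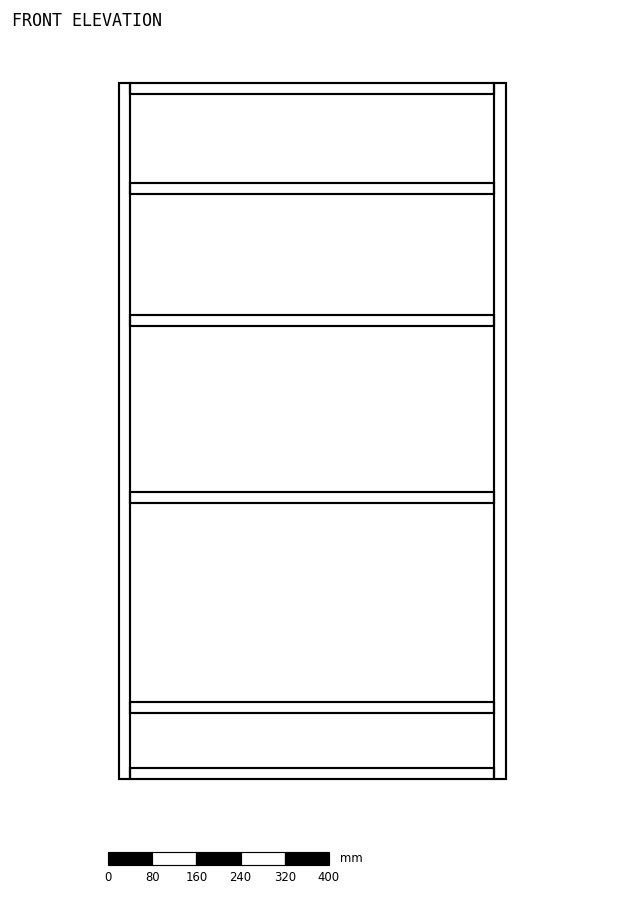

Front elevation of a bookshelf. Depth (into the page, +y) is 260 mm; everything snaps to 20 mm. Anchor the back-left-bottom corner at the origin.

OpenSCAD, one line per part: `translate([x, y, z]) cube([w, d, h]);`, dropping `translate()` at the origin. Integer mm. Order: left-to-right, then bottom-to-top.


cube([20, 260, 1260]);
translate([20, 0, 0]) cube([660, 260, 20]);
translate([20, 0, 120]) cube([660, 260, 20]);
translate([20, 0, 500]) cube([660, 260, 20]);
translate([20, 0, 820]) cube([660, 260, 20]);
translate([20, 0, 1060]) cube([660, 260, 20]);
translate([20, 0, 1240]) cube([660, 260, 20]);
translate([680, 0, 0]) cube([20, 260, 1260]);
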